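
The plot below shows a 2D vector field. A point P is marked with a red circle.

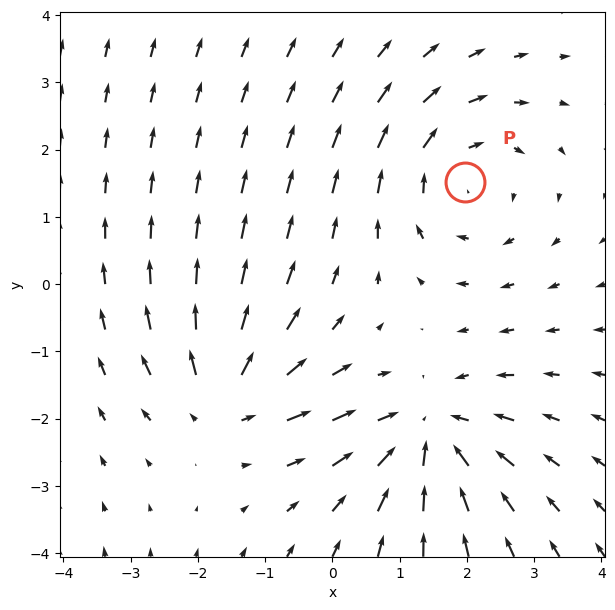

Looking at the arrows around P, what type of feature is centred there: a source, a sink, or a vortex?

At P (2.0, 1.5) the arrows circulate clockwise. Divergence ≈0, curl about -3 — near-zero divergence with nonzero curl is a vortex.

vortex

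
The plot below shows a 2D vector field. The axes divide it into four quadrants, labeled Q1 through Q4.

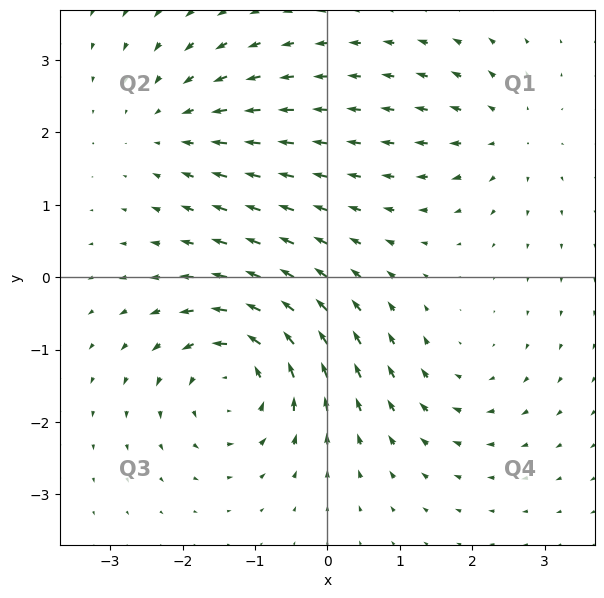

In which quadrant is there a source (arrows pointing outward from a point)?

The source sits at approximately (2.5, 2.0), which lies in quadrant Q1. The divergence there is about +3, positive as expected for a source.

Q1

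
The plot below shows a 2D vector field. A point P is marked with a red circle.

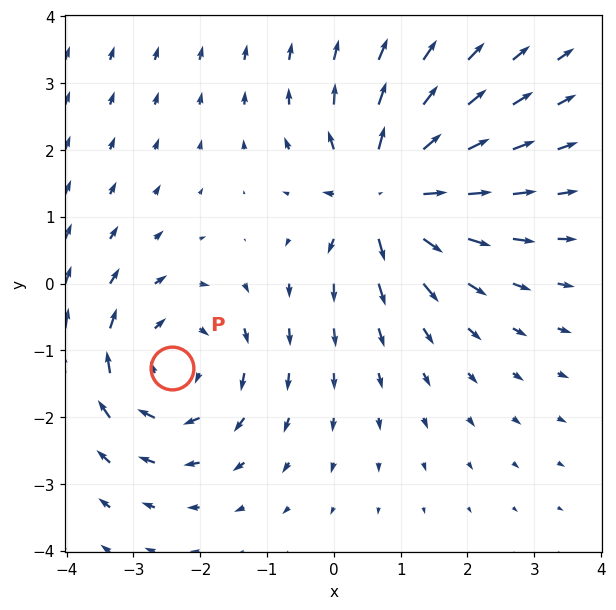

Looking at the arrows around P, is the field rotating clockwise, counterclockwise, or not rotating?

clockwise

Near P at (-2.4, -1.3) the arrows circulate clockwise. The curl (z-component) there is about -3; negative curl means clockwise rotation.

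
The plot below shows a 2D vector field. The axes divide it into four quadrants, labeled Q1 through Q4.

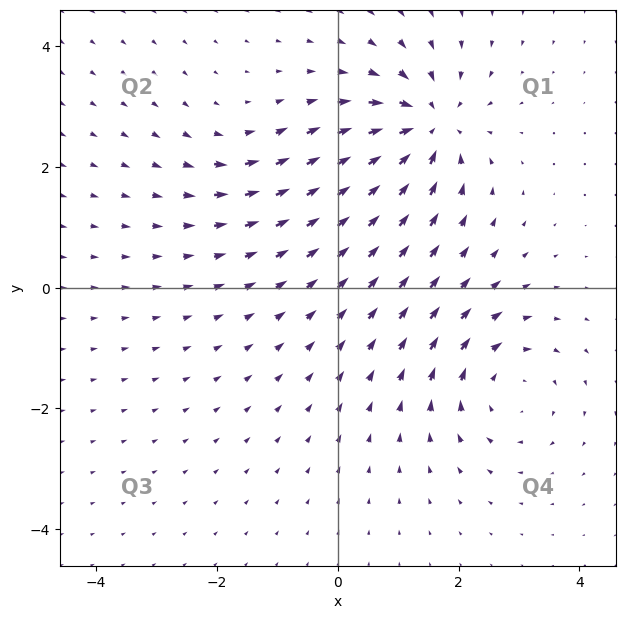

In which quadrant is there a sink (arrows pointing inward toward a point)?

Q1

The sink sits at approximately (1.5, 2.7), which lies in quadrant Q1. The divergence there is about -6, negative as expected for a sink.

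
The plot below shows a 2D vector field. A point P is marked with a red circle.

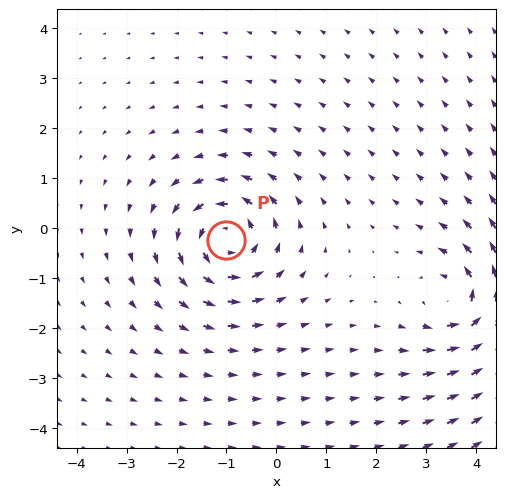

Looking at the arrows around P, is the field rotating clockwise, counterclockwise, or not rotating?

counterclockwise

Near P at (-1.0, -0.2) the arrows circulate counterclockwise. The curl (z-component) there is about +6; positive curl means counterclockwise rotation.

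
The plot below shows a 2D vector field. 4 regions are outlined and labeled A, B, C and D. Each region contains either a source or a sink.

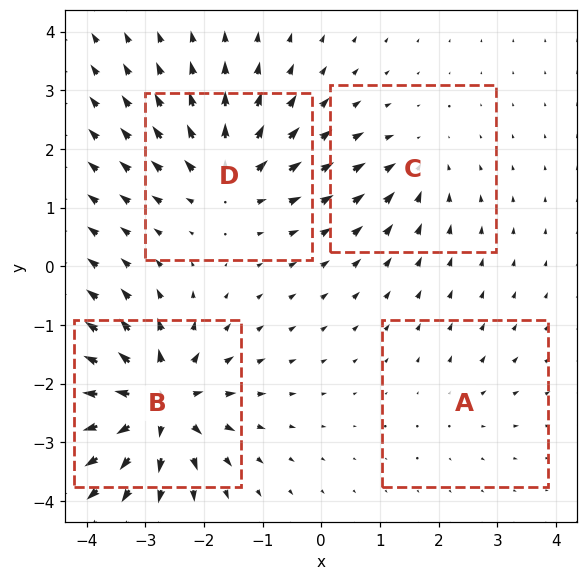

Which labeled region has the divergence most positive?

B

Divergence at each region's feature centre — A: about +2, B: about +9, C: about -4, D: about +6. Region B is most positive.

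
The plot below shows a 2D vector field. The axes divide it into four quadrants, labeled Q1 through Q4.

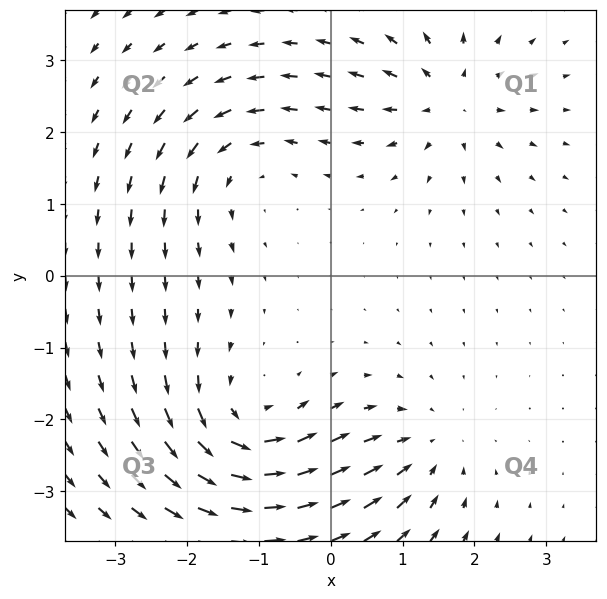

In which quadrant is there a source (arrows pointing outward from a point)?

The source sits at approximately (1.6, 2.5), which lies in quadrant Q1. The divergence there is about +5, positive as expected for a source.

Q1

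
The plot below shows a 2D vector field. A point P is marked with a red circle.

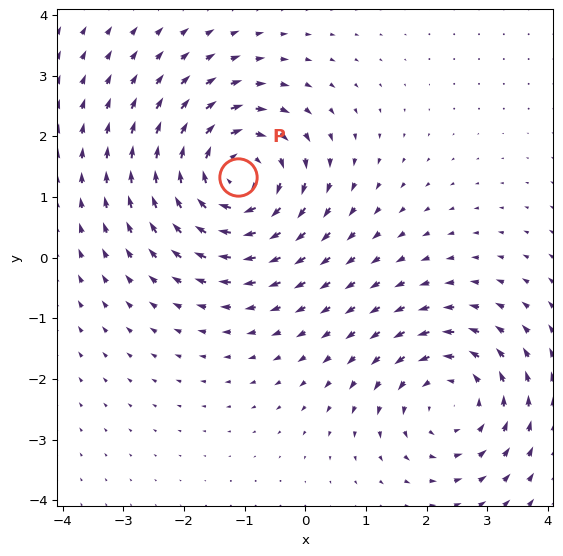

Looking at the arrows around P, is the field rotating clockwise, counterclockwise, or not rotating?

clockwise

Near P at (-1.1, 1.3) the arrows circulate clockwise. The curl (z-component) there is about -5; negative curl means clockwise rotation.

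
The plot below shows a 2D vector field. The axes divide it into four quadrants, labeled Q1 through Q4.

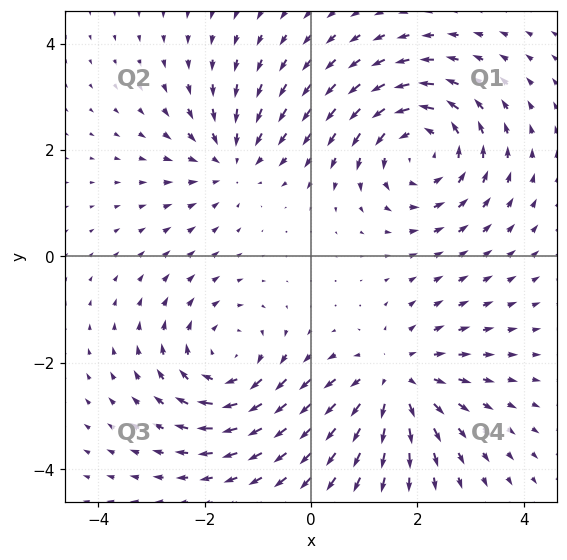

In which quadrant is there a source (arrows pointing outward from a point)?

Q4

The source sits at approximately (1.6, -2.3), which lies in quadrant Q4. The divergence there is about +4, positive as expected for a source.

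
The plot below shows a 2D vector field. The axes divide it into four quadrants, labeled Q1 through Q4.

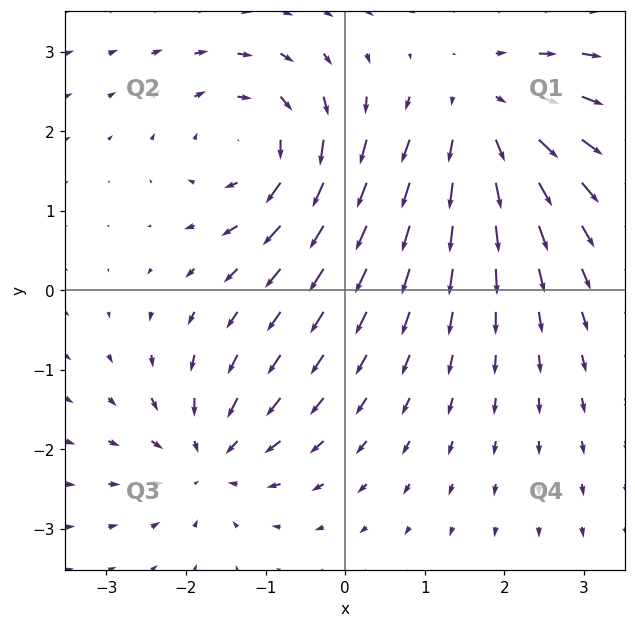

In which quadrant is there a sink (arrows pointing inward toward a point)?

The sink sits at approximately (-1.7, -2.1), which lies in quadrant Q3. The divergence there is about -4, negative as expected for a sink.

Q3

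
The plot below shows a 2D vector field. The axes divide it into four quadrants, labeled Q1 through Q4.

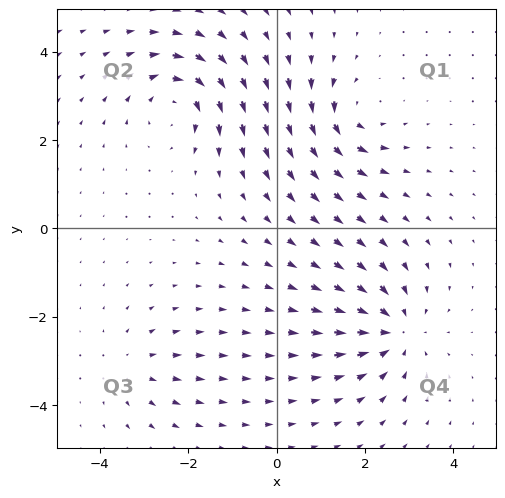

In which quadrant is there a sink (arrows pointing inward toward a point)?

Q4

The sink sits at approximately (2.7, -2.3), which lies in quadrant Q4. The divergence there is about -5, negative as expected for a sink.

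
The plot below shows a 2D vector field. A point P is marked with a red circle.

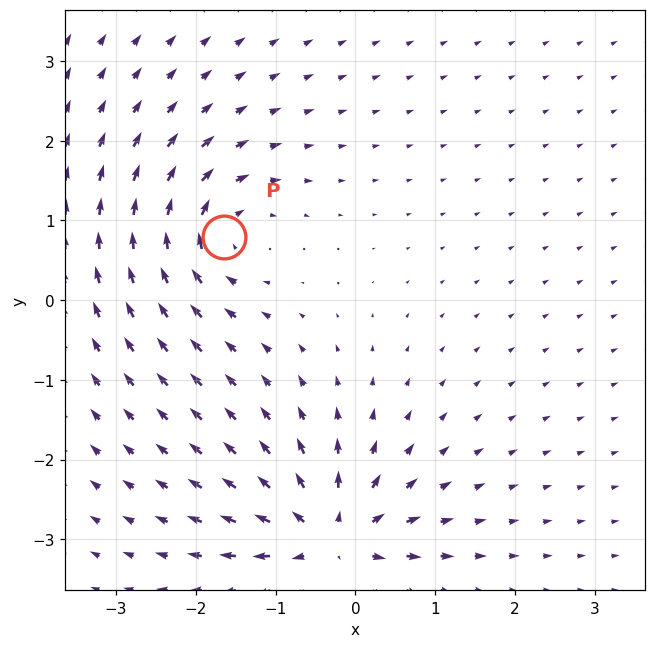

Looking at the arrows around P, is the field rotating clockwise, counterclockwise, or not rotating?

clockwise

Near P at (-1.6, 0.8) the arrows circulate clockwise. The curl (z-component) there is about -4; negative curl means clockwise rotation.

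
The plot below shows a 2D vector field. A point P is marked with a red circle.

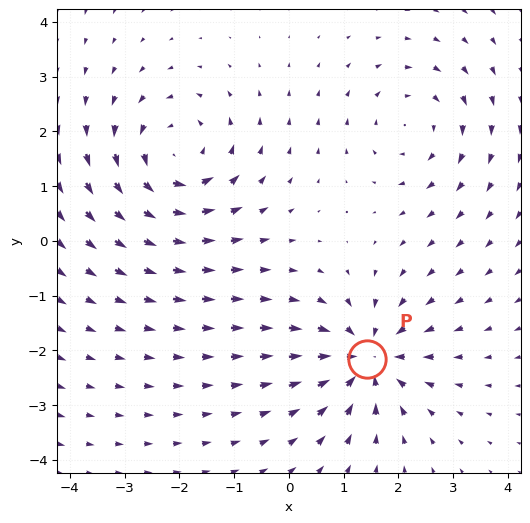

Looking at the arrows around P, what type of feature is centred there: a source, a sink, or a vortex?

sink

At P (1.4, -2.2) the arrows converge inward. Divergence about -5, curl ≈0 — negative divergence with near-zero curl is a sink.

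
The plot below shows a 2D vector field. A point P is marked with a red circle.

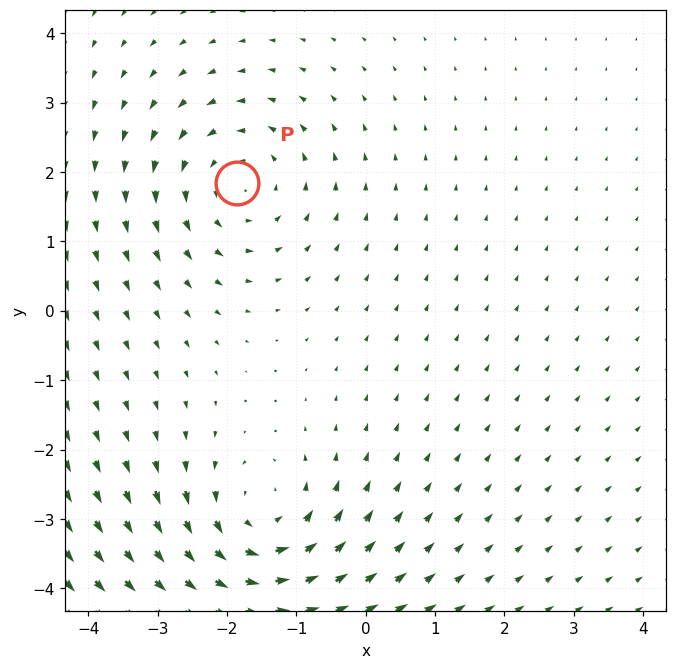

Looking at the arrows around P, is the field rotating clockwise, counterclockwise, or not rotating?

counterclockwise

Near P at (-1.9, 1.8) the arrows circulate counterclockwise. The curl (z-component) there is about +3; positive curl means counterclockwise rotation.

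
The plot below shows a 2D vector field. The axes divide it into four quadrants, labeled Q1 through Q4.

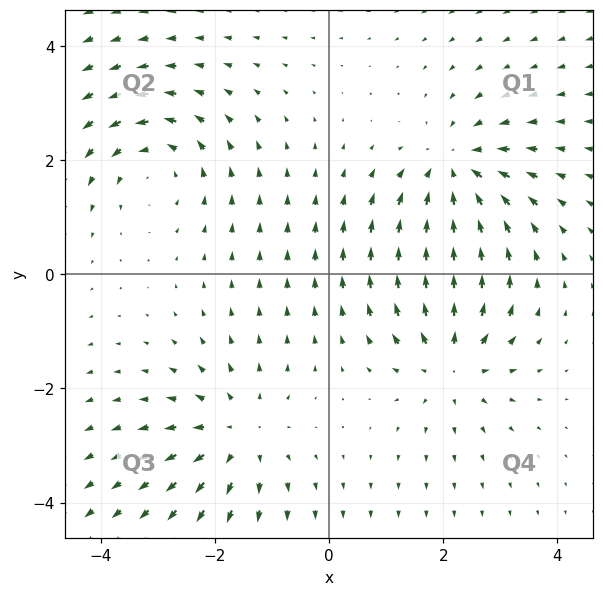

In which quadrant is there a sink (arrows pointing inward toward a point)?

The sink sits at approximately (2.2, 1.8), which lies in quadrant Q1. The divergence there is about -4, negative as expected for a sink.

Q1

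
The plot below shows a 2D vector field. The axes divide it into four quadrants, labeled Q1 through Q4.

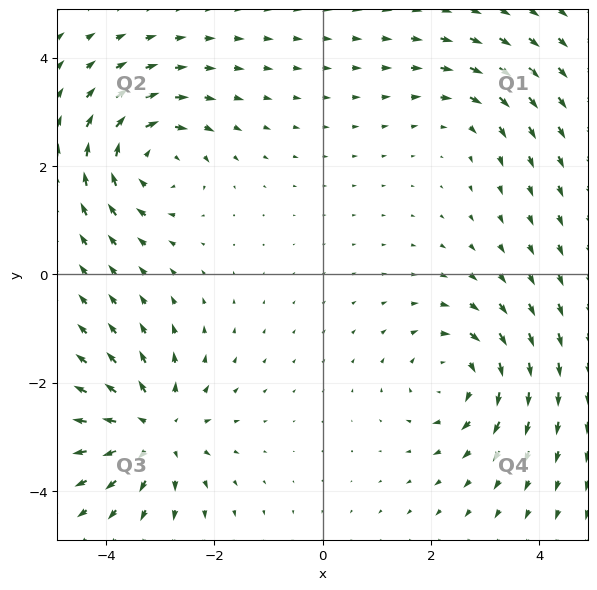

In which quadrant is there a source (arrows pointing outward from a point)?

The source sits at approximately (-3.1, -2.9), which lies in quadrant Q3. The divergence there is about +5, positive as expected for a source.

Q3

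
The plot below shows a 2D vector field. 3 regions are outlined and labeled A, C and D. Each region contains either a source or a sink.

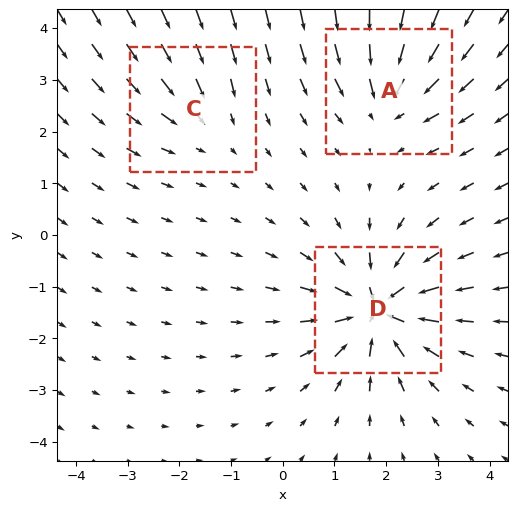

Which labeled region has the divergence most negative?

Divergence at each region's feature centre — A: about -4, C: about -2, D: about -6. Region D is most negative.

D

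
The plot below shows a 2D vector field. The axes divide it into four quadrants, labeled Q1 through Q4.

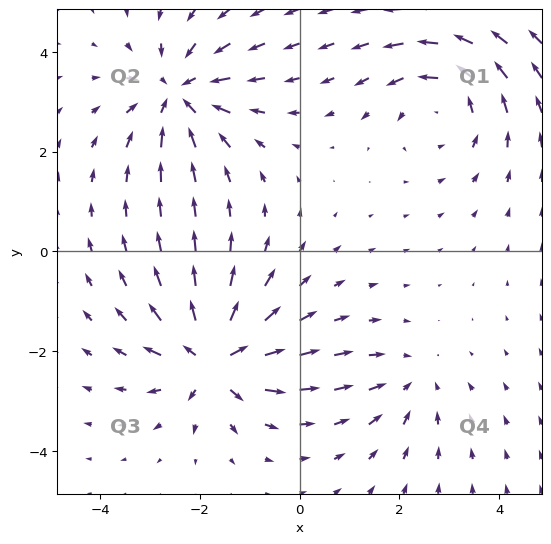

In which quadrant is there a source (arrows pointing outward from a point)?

The source sits at approximately (-1.7, -2.2), which lies in quadrant Q3. The divergence there is about +7, positive as expected for a source.

Q3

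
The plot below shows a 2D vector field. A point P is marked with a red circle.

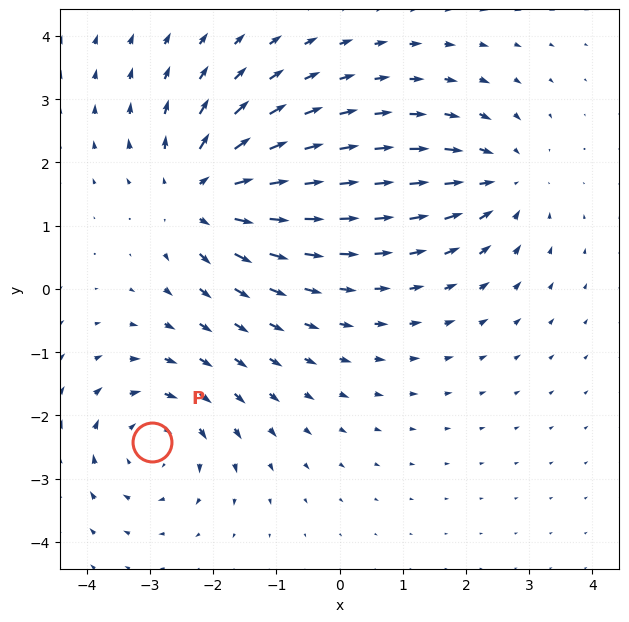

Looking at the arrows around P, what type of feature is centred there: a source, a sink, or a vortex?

vortex

At P (-3.0, -2.4) the arrows circulate clockwise. Divergence ≈0, curl about -4 — near-zero divergence with nonzero curl is a vortex.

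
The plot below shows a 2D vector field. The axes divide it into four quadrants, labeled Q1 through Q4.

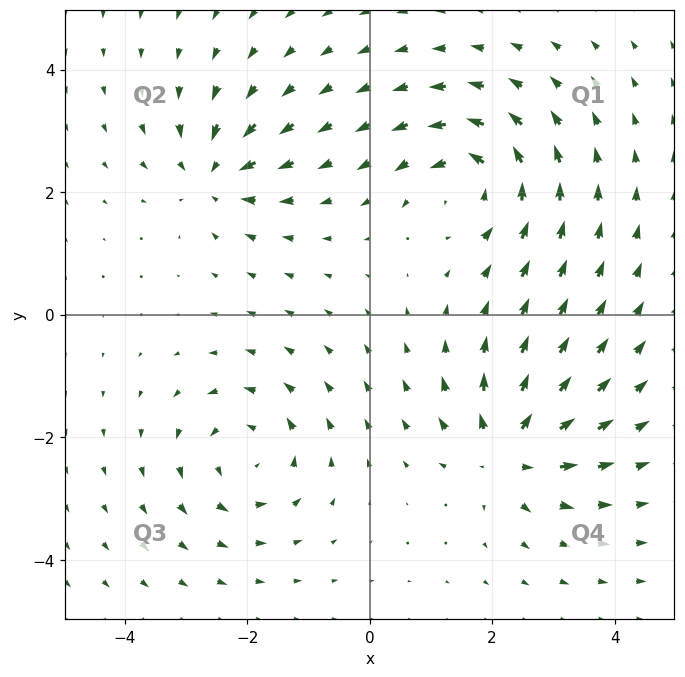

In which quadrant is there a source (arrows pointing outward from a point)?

Q4

The source sits at approximately (2.3, -2.2), which lies in quadrant Q4. The divergence there is about +6, positive as expected for a source.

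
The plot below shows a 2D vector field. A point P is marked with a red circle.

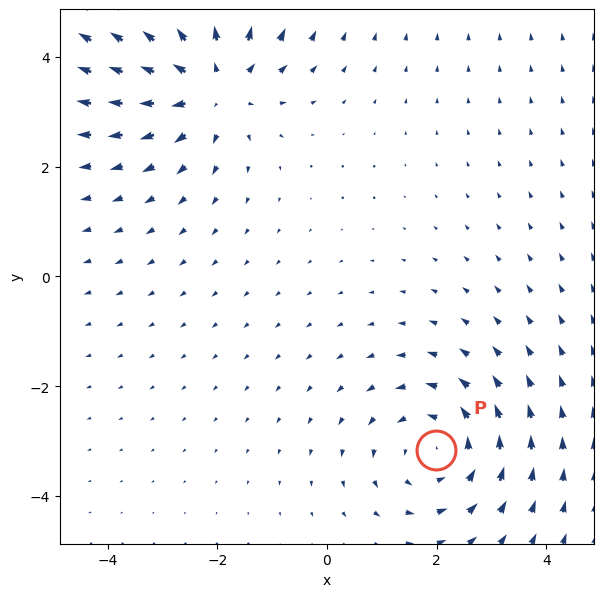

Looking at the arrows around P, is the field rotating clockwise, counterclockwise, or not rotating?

Near P at (2.0, -3.2) the arrows circulate counterclockwise. The curl (z-component) there is about +3; positive curl means counterclockwise rotation.

counterclockwise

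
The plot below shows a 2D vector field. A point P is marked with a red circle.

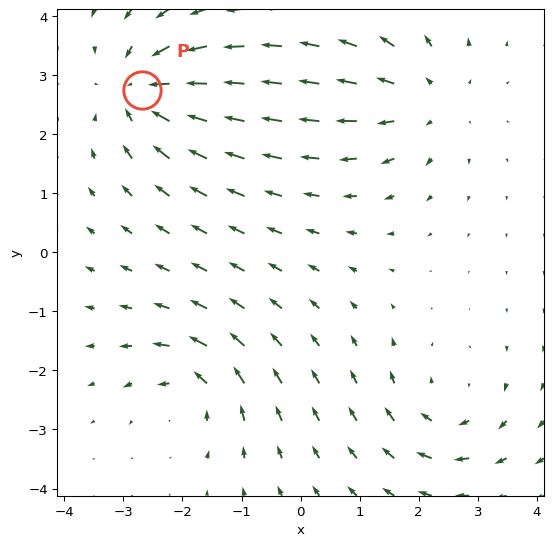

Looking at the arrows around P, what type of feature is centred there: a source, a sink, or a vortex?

sink

At P (-2.7, 2.7) the arrows converge inward. Divergence about -6, curl ≈0 — negative divergence with near-zero curl is a sink.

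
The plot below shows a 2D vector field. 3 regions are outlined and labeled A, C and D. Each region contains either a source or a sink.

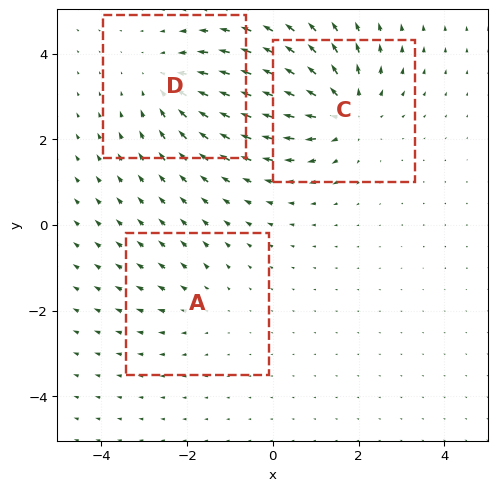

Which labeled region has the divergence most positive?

Divergence at each region's feature centre — A: about +2, C: about +4, D: about -3. Region C is most positive.

C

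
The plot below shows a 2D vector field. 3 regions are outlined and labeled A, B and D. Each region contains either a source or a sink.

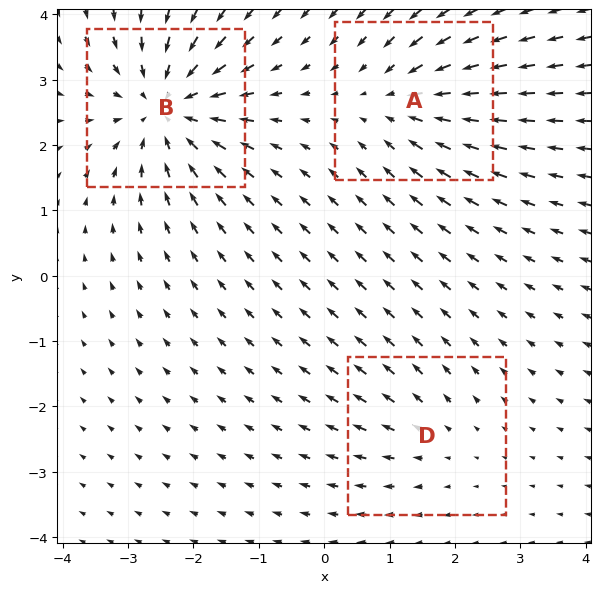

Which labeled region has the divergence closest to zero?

Divergence at each region's feature centre — A: about -3, B: about -5, D: about +2. Region D is closest to zero.

D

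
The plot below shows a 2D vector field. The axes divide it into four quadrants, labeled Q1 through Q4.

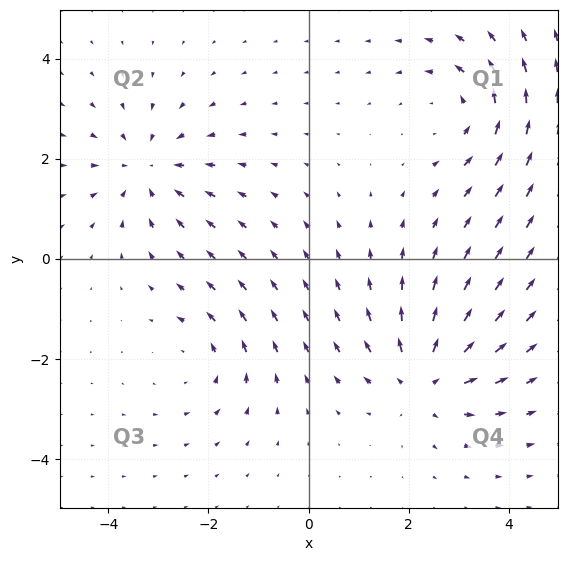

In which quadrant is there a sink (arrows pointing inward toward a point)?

The sink sits at approximately (-3.2, 1.8), which lies in quadrant Q2. The divergence there is about -3, negative as expected for a sink.

Q2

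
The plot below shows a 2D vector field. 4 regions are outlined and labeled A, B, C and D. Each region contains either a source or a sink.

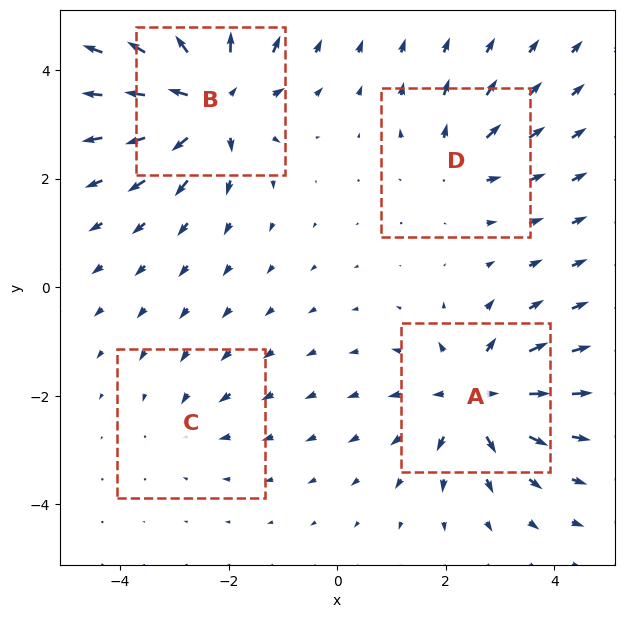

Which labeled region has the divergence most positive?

Divergence at each region's feature centre — A: about +6, B: about +8, C: about -2, D: about +4. Region B is most positive.

B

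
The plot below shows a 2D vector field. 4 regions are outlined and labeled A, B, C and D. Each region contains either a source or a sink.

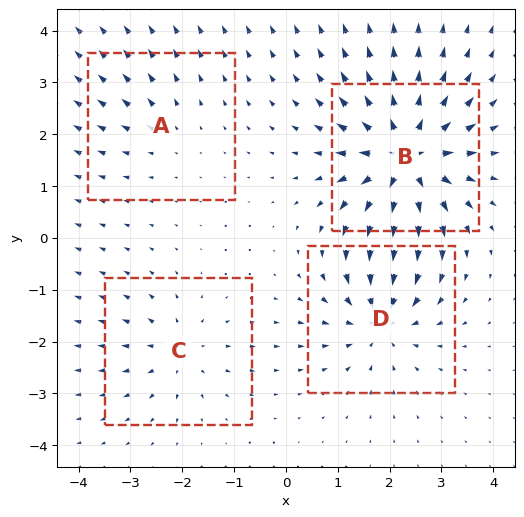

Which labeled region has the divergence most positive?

B

Divergence at each region's feature centre — A: about +2, B: about +9, C: about +4, D: about -6. Region B is most positive.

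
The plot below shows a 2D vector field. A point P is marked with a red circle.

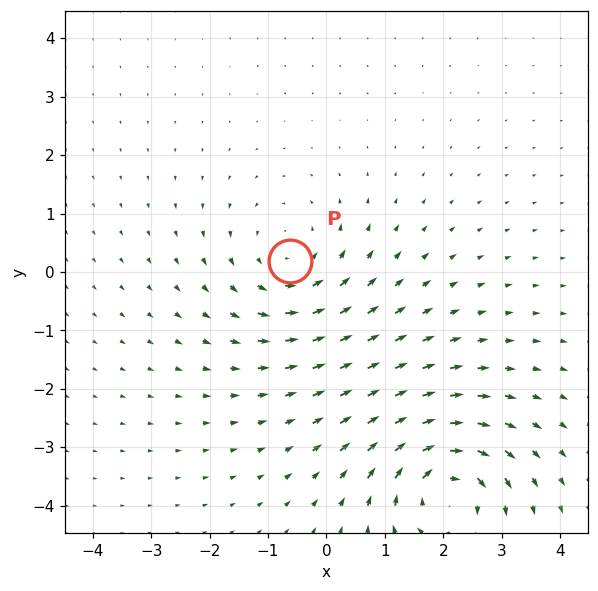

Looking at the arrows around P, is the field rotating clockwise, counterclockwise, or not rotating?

counterclockwise

Near P at (-0.6, 0.2) the arrows circulate counterclockwise. The curl (z-component) there is about +3; positive curl means counterclockwise rotation.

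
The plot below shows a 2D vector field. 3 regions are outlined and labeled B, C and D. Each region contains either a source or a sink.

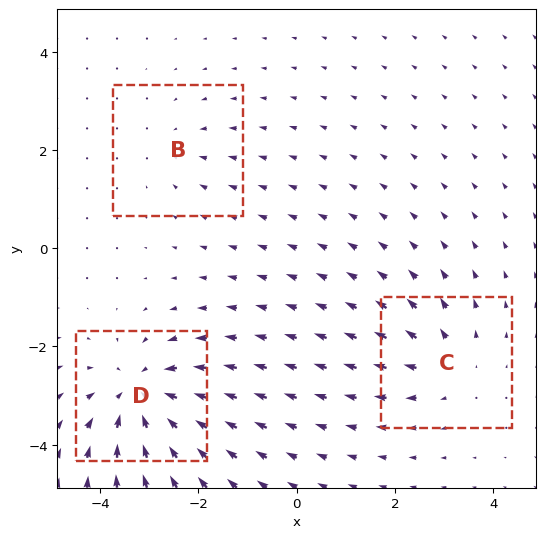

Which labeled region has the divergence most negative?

Divergence at each region's feature centre — B: about -2, C: about +3, D: about -5. Region D is most negative.

D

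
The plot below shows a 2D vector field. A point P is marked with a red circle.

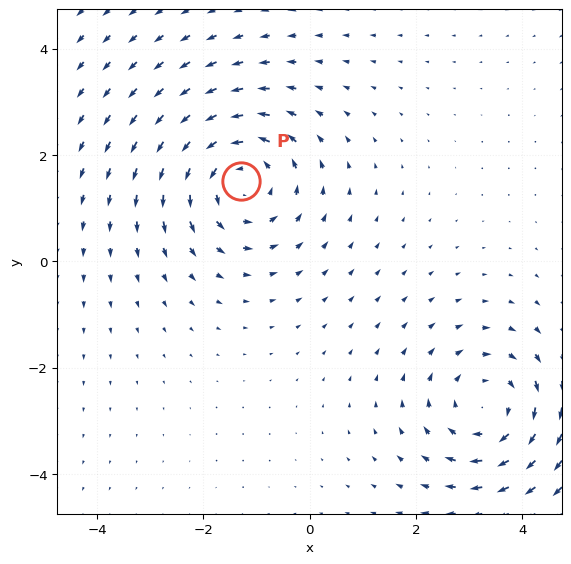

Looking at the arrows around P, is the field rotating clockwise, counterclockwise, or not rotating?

Near P at (-1.3, 1.5) the arrows circulate counterclockwise. The curl (z-component) there is about +3; positive curl means counterclockwise rotation.

counterclockwise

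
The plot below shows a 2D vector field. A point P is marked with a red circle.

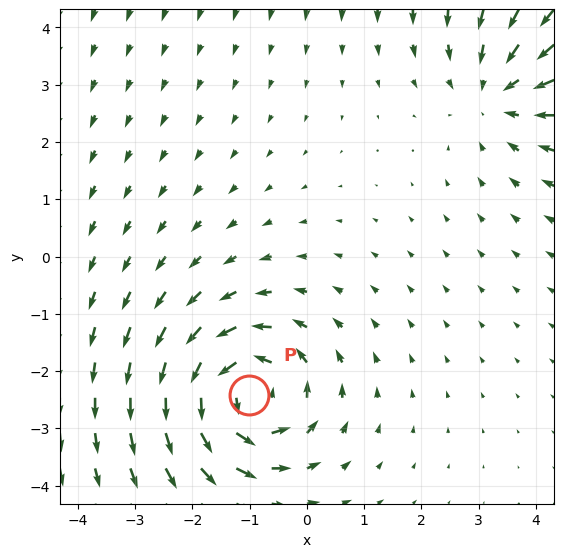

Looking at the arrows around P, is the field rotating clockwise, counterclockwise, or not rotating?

counterclockwise

Near P at (-1.0, -2.4) the arrows circulate counterclockwise. The curl (z-component) there is about +6; positive curl means counterclockwise rotation.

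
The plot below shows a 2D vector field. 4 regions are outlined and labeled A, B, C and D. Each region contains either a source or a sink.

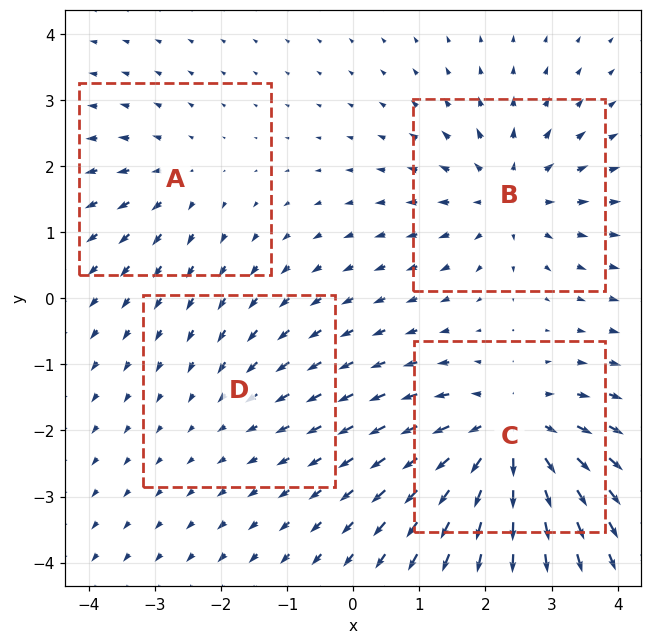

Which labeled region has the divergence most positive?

C

Divergence at each region's feature centre — A: about +3, B: about +5, C: about +7, D: about -2. Region C is most positive.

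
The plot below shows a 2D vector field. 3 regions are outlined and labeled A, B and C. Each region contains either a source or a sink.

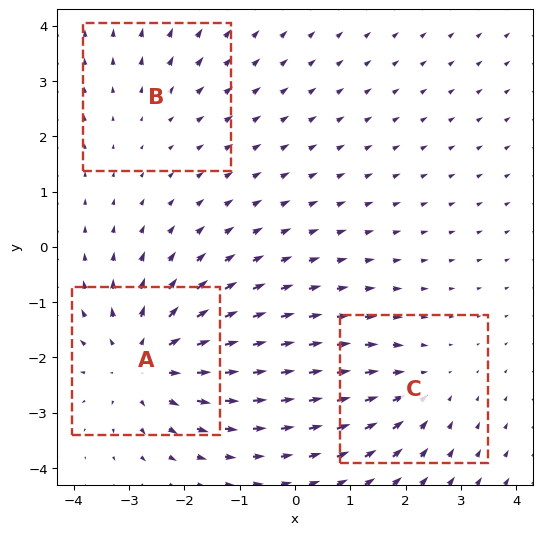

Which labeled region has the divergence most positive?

A

Divergence at each region's feature centre — A: about +5, B: about +2, C: about -3. Region A is most positive.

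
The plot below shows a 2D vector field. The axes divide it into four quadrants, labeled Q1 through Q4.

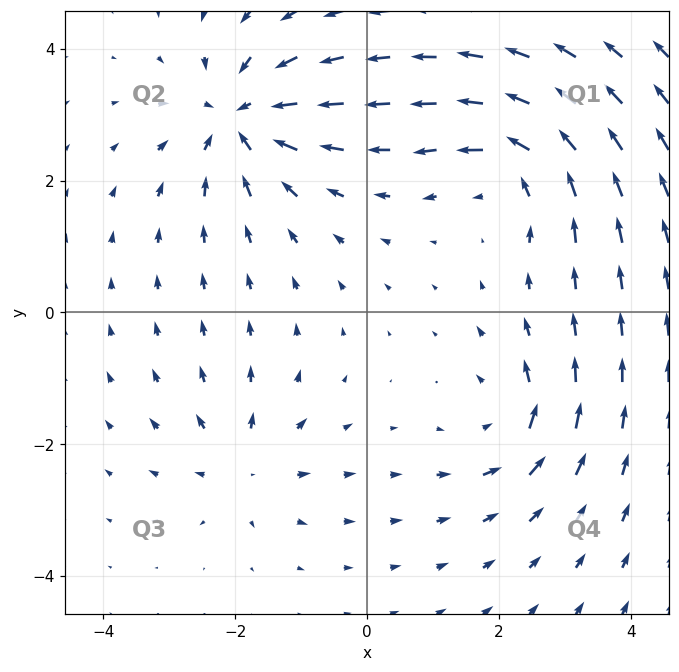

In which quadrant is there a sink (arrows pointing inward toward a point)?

The sink sits at approximately (-1.9, 2.9), which lies in quadrant Q2. The divergence there is about -6, negative as expected for a sink.

Q2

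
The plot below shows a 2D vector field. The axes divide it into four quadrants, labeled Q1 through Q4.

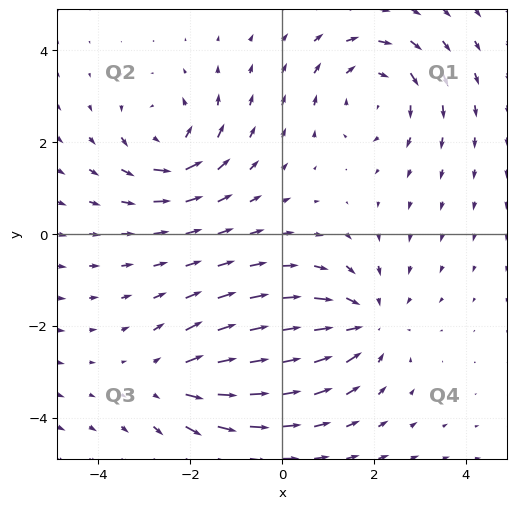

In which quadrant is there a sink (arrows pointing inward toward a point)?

The sink sits at approximately (1.8, -1.9), which lies in quadrant Q4. The divergence there is about -4, negative as expected for a sink.

Q4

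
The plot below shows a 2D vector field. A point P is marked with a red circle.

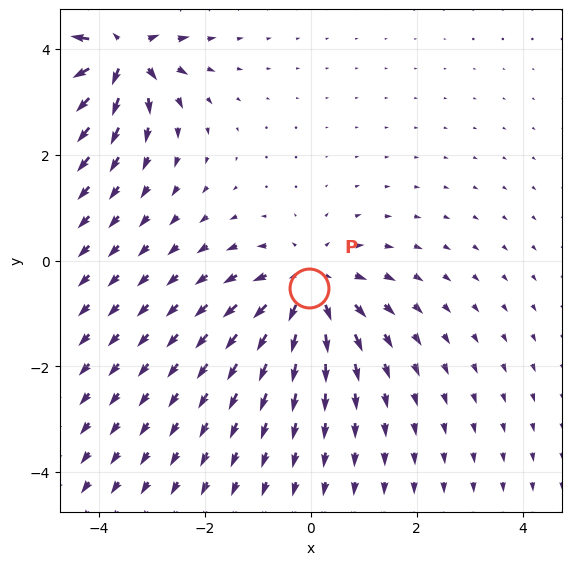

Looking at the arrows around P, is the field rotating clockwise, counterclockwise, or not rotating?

Near P at (-0.0, -0.5) the arrows show no circulation. The curl there is ≈0.

not rotating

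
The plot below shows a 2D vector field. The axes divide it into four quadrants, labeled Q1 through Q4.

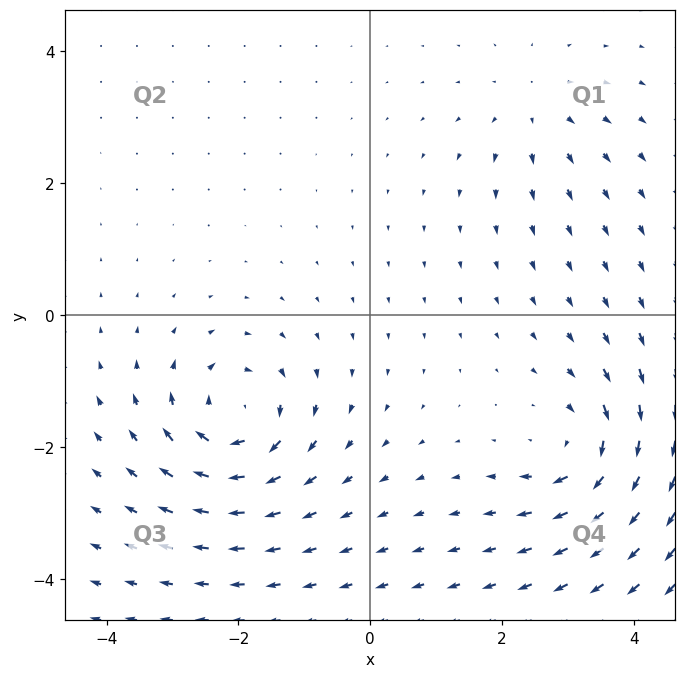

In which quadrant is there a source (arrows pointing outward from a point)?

Q1

The source sits at approximately (2.5, 3.1), which lies in quadrant Q1. The divergence there is about +3, positive as expected for a source.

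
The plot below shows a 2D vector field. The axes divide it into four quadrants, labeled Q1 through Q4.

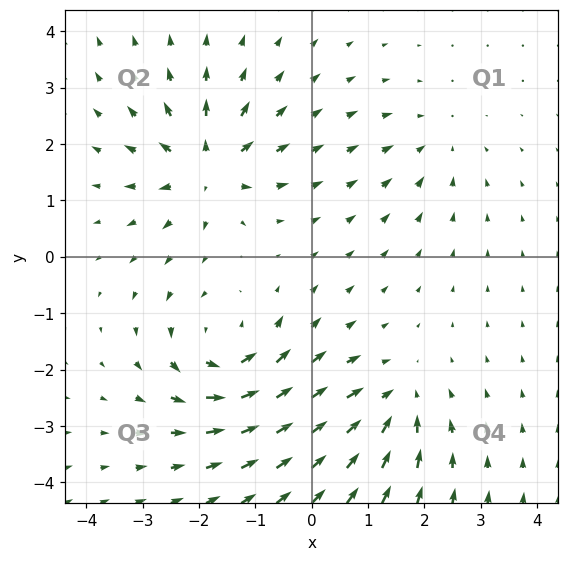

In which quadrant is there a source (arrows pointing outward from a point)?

The source sits at approximately (-1.8, 1.6), which lies in quadrant Q2. The divergence there is about +6, positive as expected for a source.

Q2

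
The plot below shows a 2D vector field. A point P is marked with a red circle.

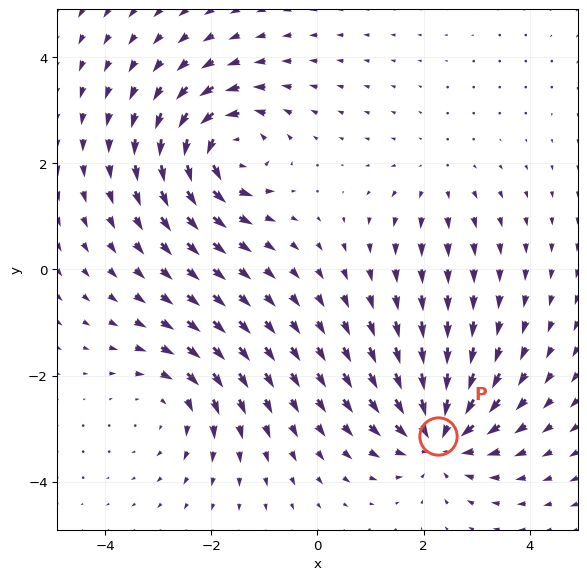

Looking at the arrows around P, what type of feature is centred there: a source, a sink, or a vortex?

sink

At P (2.3, -3.1) the arrows converge inward. Divergence about -6, curl ≈0 — negative divergence with near-zero curl is a sink.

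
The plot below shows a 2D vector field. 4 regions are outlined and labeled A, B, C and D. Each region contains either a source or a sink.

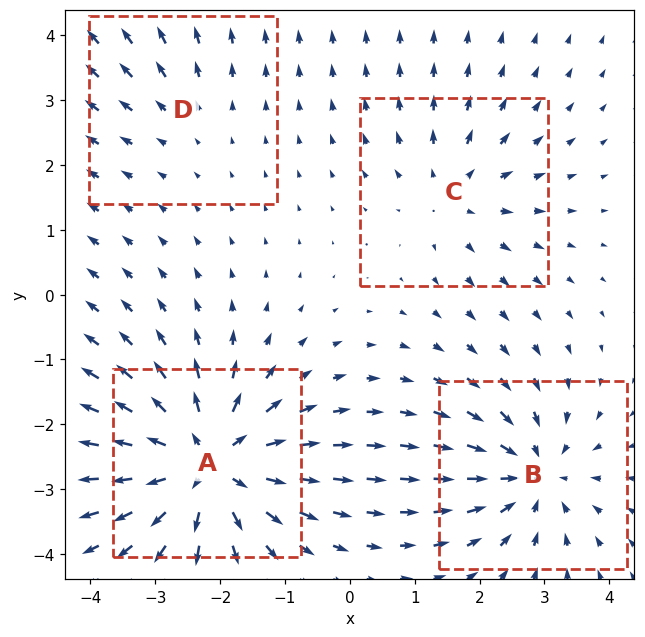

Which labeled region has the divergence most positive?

Divergence at each region's feature centre — A: about +7, B: about -5, C: about +3, D: about +2. Region A is most positive.

A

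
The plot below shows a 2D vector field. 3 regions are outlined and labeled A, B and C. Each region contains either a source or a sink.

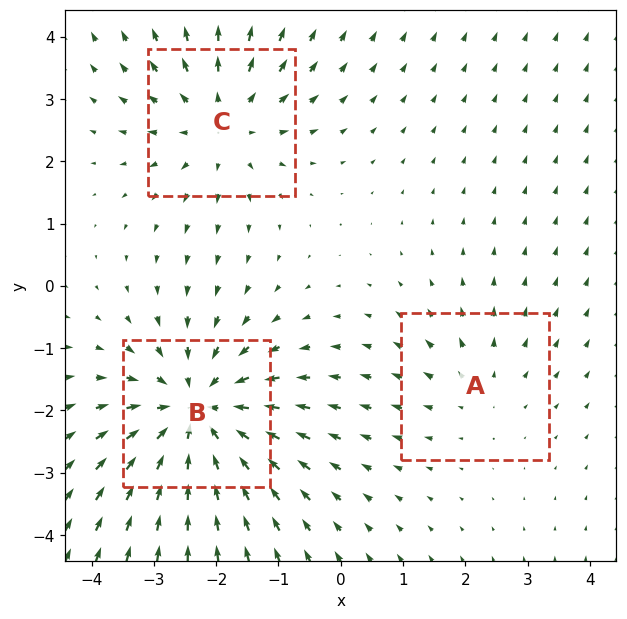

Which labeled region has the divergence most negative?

B

Divergence at each region's feature centre — A: about +2, B: about -5, C: about +3. Region B is most negative.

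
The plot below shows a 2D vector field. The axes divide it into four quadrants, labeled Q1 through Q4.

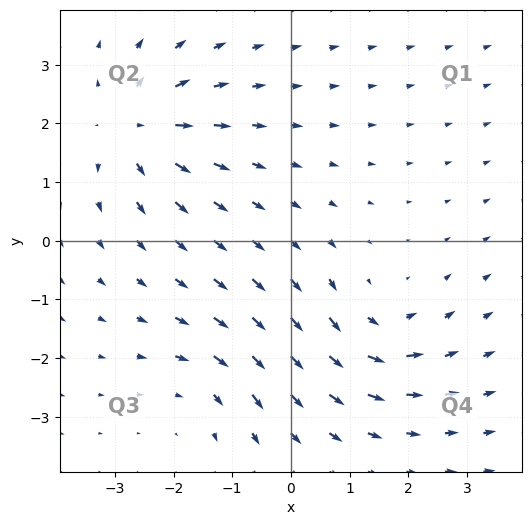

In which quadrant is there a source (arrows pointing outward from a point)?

Q2

The source sits at approximately (-2.7, 1.9), which lies in quadrant Q2. The divergence there is about +5, positive as expected for a source.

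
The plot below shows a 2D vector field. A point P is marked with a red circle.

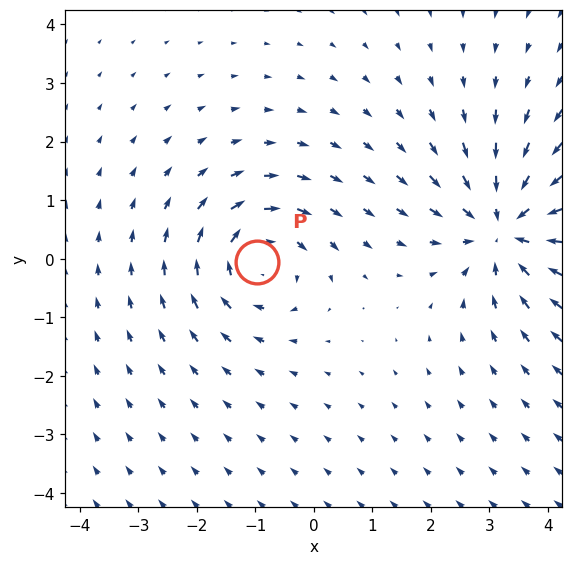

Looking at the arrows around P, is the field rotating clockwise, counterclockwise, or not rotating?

clockwise

Near P at (-1.0, -0.1) the arrows circulate clockwise. The curl (z-component) there is about -3; negative curl means clockwise rotation.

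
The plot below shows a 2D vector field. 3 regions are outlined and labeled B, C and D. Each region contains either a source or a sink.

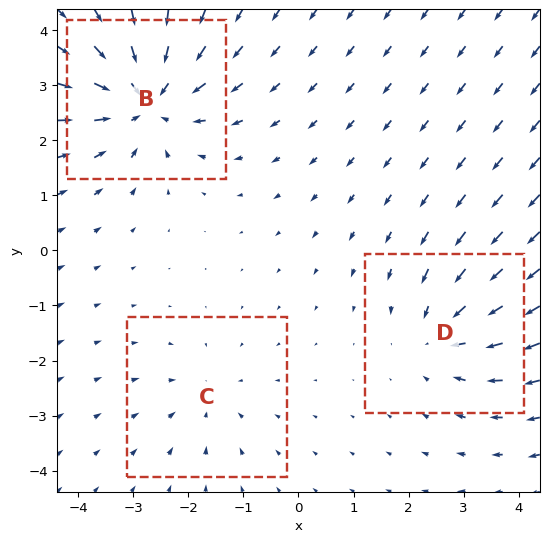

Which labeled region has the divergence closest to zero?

Divergence at each region's feature centre — B: about -5, C: about -2, D: about -3. Region C is closest to zero.

C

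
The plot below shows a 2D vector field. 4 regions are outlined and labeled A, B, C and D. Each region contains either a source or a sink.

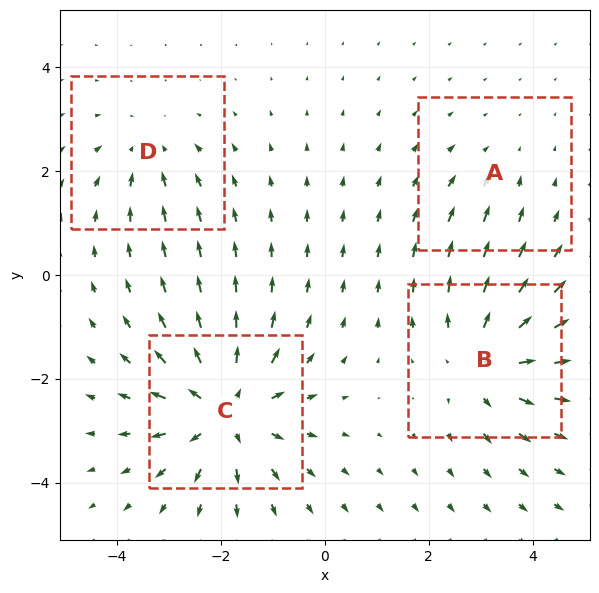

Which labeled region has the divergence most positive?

C

Divergence at each region's feature centre — A: about -2, B: about +5, C: about +6, D: about -3. Region C is most positive.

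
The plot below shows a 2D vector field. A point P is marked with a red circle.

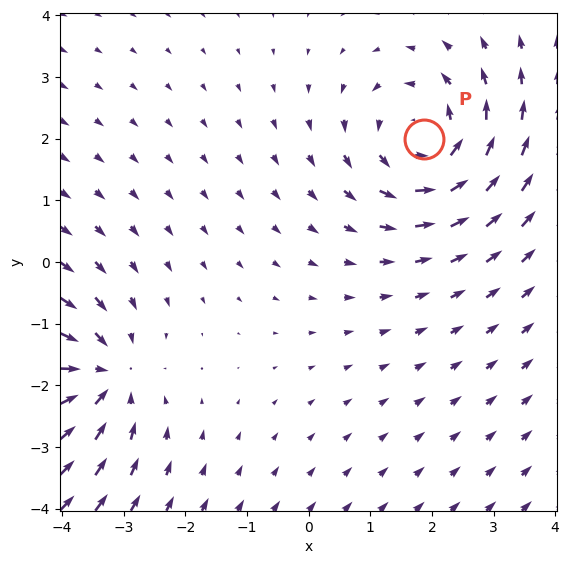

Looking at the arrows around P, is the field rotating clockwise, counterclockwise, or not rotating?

Near P at (1.9, 2.0) the arrows circulate counterclockwise. The curl (z-component) there is about +4; positive curl means counterclockwise rotation.

counterclockwise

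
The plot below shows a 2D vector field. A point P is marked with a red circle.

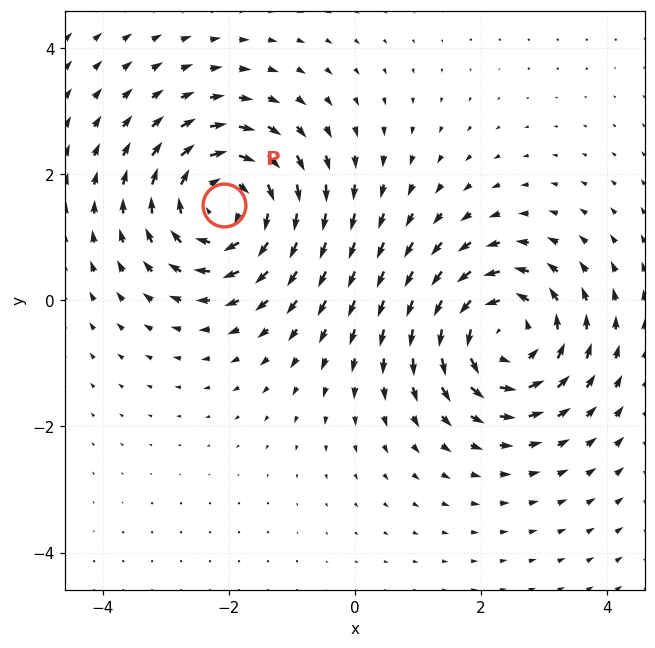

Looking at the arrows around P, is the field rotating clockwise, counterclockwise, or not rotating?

Near P at (-2.1, 1.5) the arrows circulate clockwise. The curl (z-component) there is about -4; negative curl means clockwise rotation.

clockwise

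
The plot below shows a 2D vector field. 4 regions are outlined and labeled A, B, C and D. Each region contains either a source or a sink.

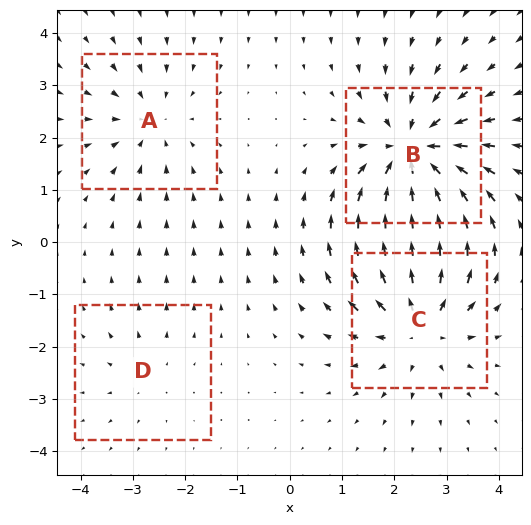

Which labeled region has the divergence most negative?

Divergence at each region's feature centre — A: about -3, B: about -6, C: about +5, D: about +2. Region B is most negative.

B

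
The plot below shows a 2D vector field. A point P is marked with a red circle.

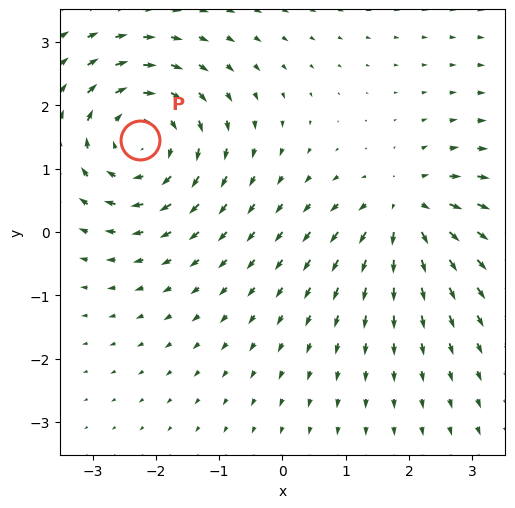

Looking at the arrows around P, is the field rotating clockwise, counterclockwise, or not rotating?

clockwise

Near P at (-2.3, 1.5) the arrows circulate clockwise. The curl (z-component) there is about -4; negative curl means clockwise rotation.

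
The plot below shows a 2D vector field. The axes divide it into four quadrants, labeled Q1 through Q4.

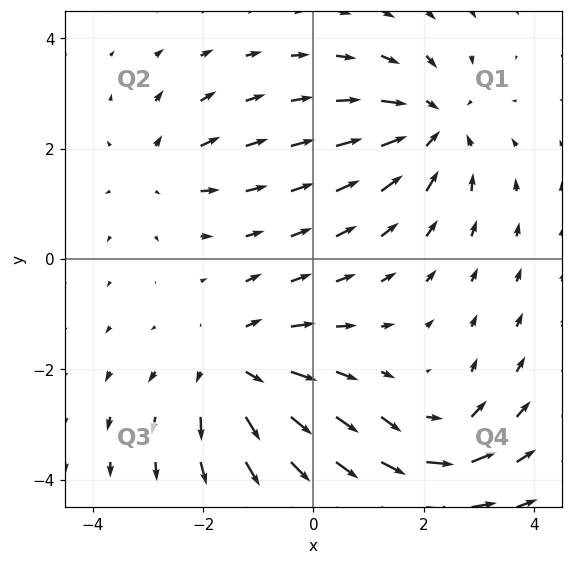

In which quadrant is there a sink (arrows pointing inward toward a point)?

Q1

The sink sits at approximately (2.1, 2.4), which lies in quadrant Q1. The divergence there is about -5, negative as expected for a sink.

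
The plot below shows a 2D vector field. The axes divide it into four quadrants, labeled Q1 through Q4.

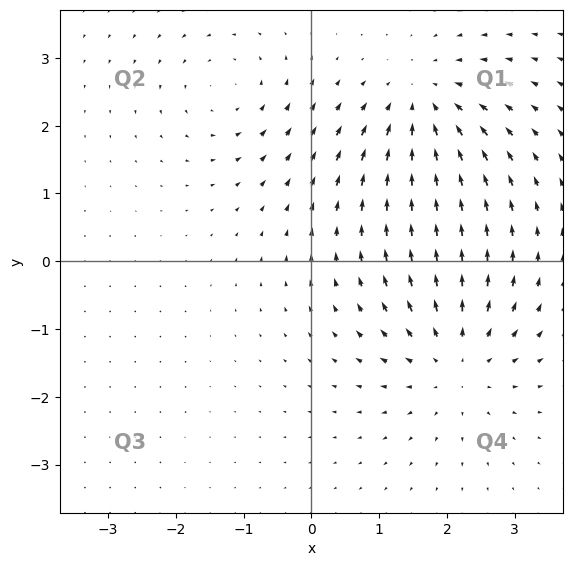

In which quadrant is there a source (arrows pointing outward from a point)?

Q4

The source sits at approximately (2.1, -1.5), which lies in quadrant Q4. The divergence there is about +4, positive as expected for a source.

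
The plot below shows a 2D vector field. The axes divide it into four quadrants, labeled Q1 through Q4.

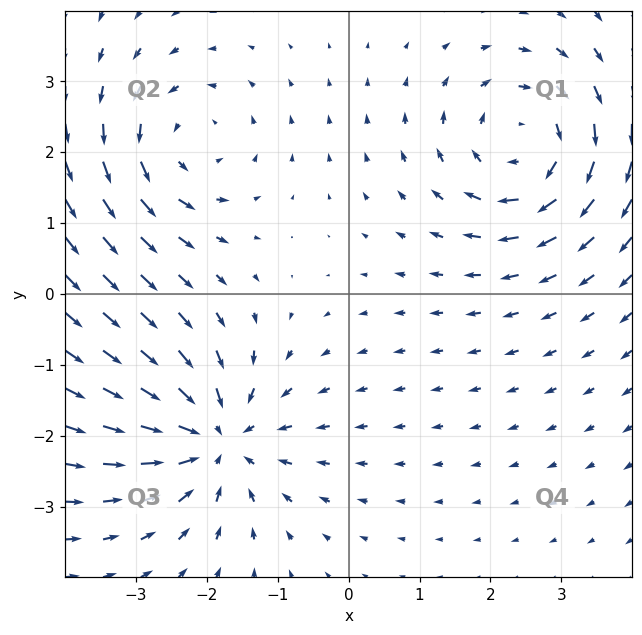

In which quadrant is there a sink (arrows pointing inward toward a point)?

The sink sits at approximately (-1.9, -2.0), which lies in quadrant Q3. The divergence there is about -5, negative as expected for a sink.

Q3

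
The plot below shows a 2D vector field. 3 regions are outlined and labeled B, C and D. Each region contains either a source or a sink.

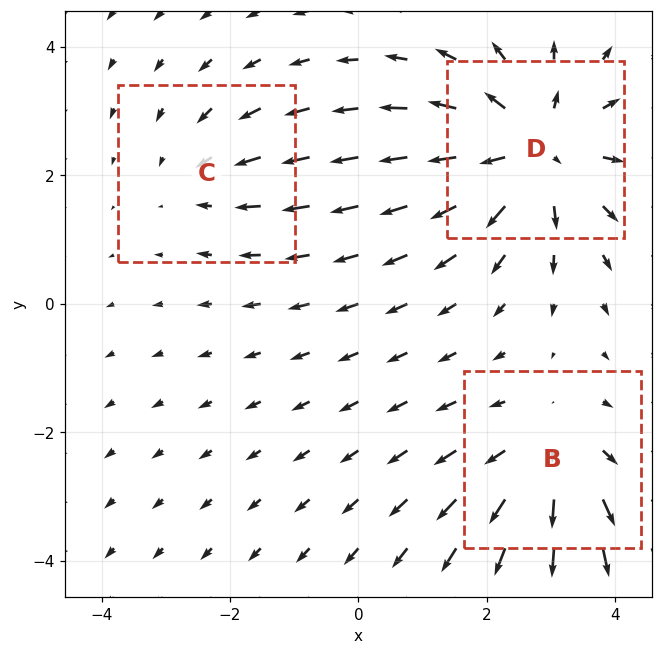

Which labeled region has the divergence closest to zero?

Divergence at each region's feature centre — B: about +3, C: about -2, D: about +4. Region C is closest to zero.

C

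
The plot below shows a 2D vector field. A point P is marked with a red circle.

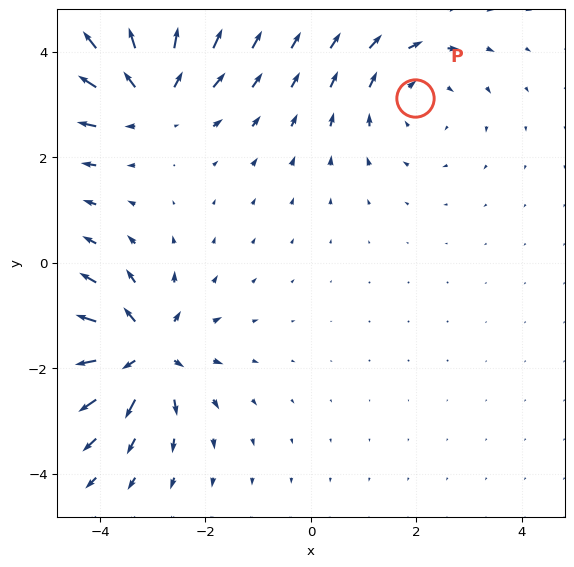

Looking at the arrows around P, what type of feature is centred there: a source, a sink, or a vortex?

At P (2.0, 3.1) the arrows circulate clockwise. Divergence ≈0, curl about -2 — near-zero divergence with nonzero curl is a vortex.

vortex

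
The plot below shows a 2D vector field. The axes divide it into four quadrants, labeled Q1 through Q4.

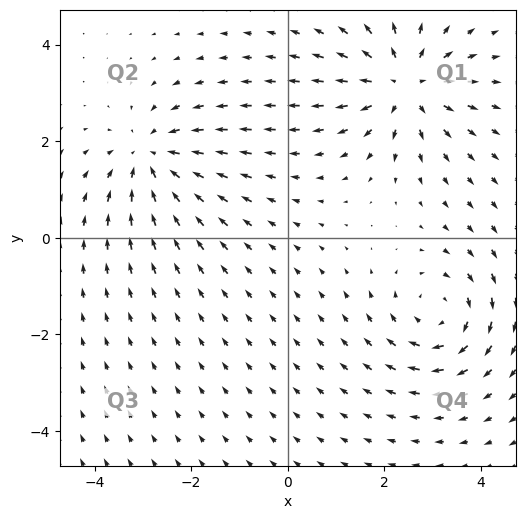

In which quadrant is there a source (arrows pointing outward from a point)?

Q1

The source sits at approximately (2.4, 3.2), which lies in quadrant Q1. The divergence there is about +5, positive as expected for a source.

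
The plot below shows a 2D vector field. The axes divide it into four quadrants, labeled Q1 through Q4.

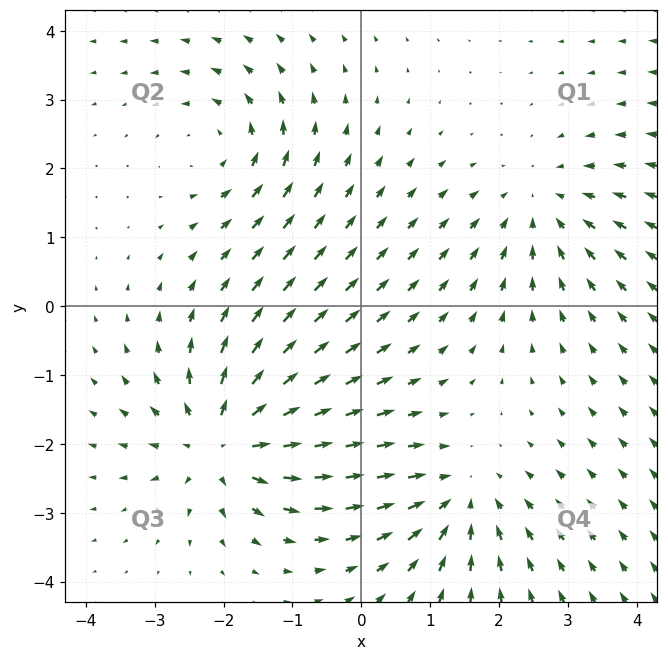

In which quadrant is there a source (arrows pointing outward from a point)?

The source sits at approximately (-2.0, -2.0), which lies in quadrant Q3. The divergence there is about +5, positive as expected for a source.

Q3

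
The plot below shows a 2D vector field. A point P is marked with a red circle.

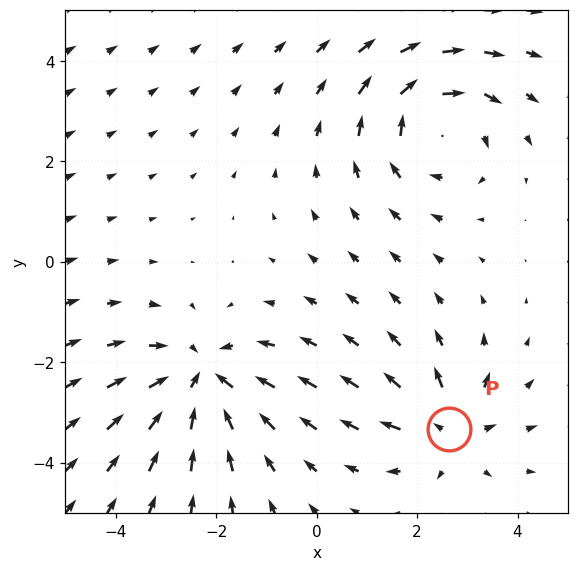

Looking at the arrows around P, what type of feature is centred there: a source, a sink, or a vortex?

source

At P (2.6, -3.3) the arrows spread outward. Divergence about +4, curl ≈0 — positive divergence with near-zero curl is a source.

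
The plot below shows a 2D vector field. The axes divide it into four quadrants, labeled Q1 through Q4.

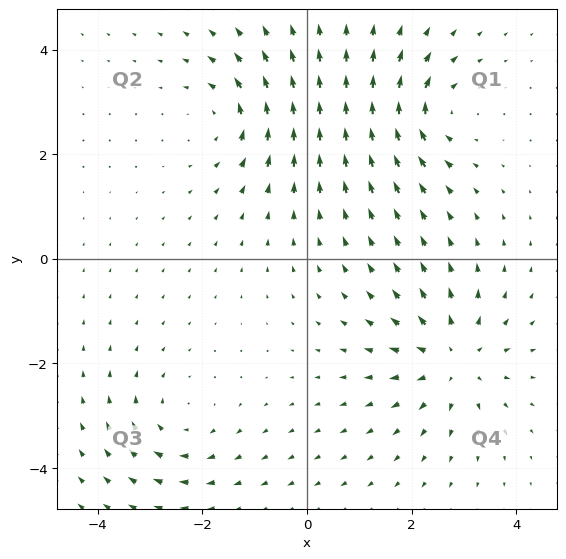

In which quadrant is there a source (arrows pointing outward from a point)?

Q4

The source sits at approximately (2.8, -1.9), which lies in quadrant Q4. The divergence there is about +5, positive as expected for a source.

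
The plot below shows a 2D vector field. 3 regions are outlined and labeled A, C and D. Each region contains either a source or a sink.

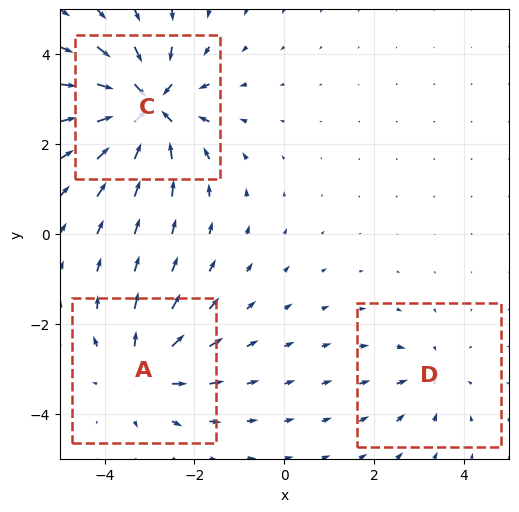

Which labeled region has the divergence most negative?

C

Divergence at each region's feature centre — A: about +4, C: about -6, D: about -2. Region C is most negative.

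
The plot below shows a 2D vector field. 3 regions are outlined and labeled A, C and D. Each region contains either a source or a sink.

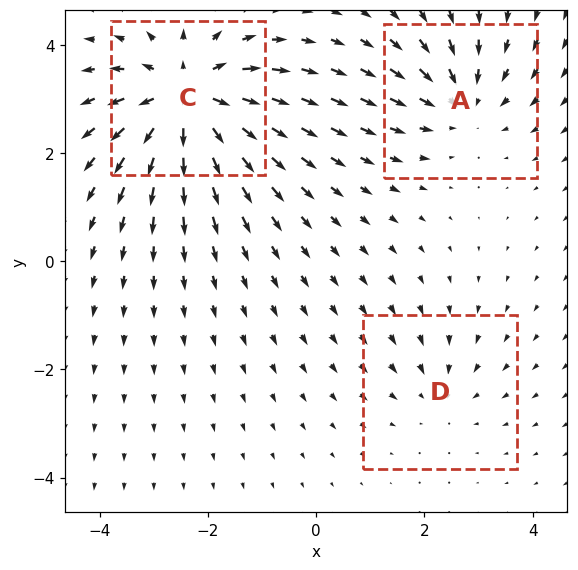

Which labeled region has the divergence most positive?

Divergence at each region's feature centre — A: about -3, C: about +5, D: about -2. Region C is most positive.

C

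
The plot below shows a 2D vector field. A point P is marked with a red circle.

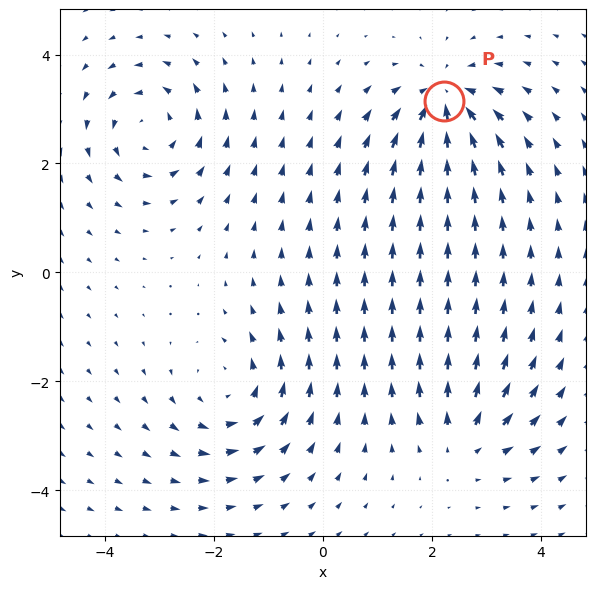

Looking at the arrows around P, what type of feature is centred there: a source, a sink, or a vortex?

sink

At P (2.2, 3.1) the arrows converge inward. Divergence about -7, curl ≈0 — negative divergence with near-zero curl is a sink.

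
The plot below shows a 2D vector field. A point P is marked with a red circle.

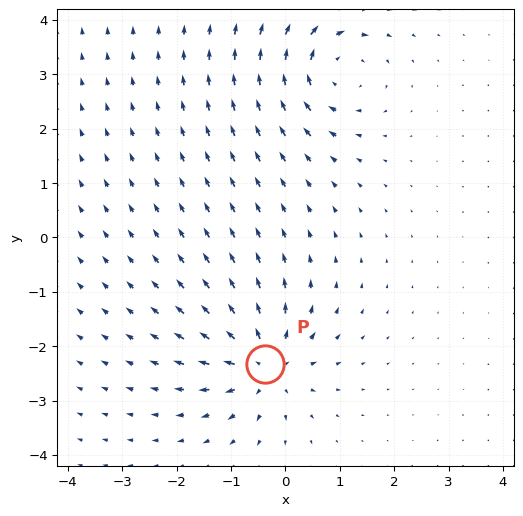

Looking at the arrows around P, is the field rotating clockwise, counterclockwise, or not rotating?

not rotating

Near P at (-0.4, -2.3) the arrows show no circulation. The curl there is ≈0.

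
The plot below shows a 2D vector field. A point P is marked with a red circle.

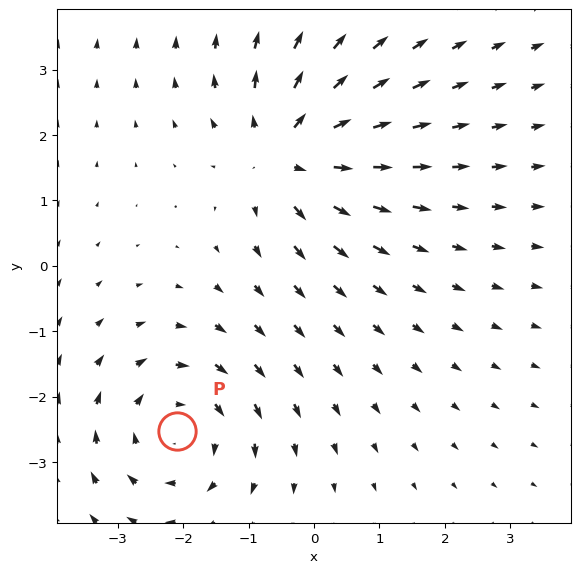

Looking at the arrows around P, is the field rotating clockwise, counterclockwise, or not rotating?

clockwise

Near P at (-2.1, -2.5) the arrows circulate clockwise. The curl (z-component) there is about -3; negative curl means clockwise rotation.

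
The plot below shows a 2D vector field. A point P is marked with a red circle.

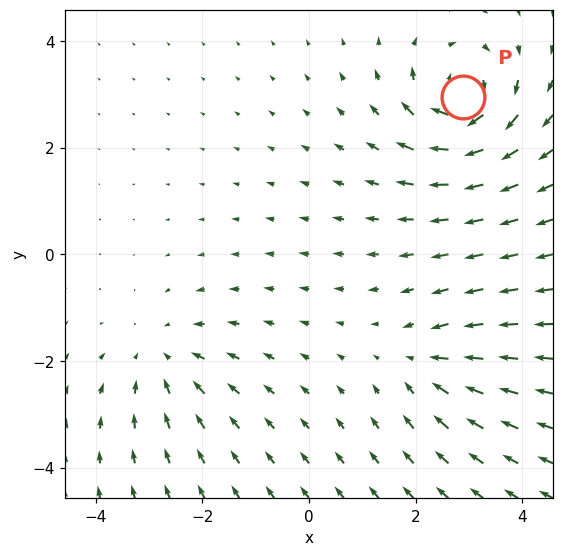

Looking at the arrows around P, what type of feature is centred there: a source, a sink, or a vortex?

vortex

At P (2.9, 2.9) the arrows circulate clockwise. Divergence ≈0, curl about -6 — near-zero divergence with nonzero curl is a vortex.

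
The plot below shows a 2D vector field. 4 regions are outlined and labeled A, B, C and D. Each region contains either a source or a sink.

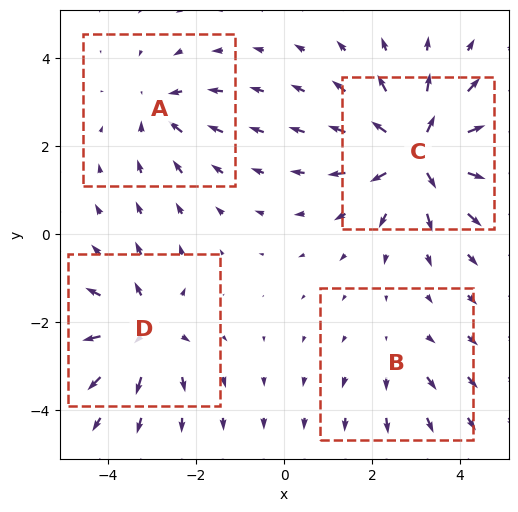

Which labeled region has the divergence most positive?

C

Divergence at each region's feature centre — A: about -4, B: about +2, C: about +7, D: about +5. Region C is most positive.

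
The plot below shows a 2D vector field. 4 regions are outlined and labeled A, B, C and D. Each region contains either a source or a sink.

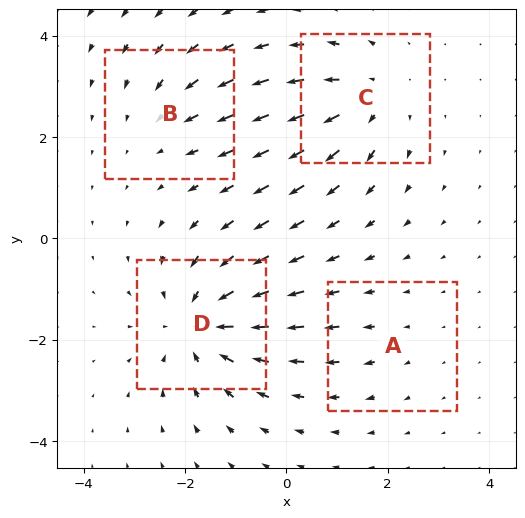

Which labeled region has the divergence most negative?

Divergence at each region's feature centre — A: about +2, B: about -3, C: about +4, D: about -6. Region D is most negative.

D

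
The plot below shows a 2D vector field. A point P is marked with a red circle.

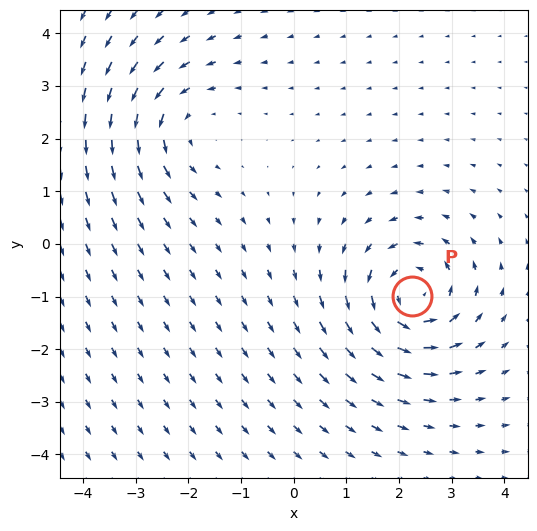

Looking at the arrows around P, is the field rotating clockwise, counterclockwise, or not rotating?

counterclockwise

Near P at (2.2, -1.0) the arrows circulate counterclockwise. The curl (z-component) there is about +5; positive curl means counterclockwise rotation.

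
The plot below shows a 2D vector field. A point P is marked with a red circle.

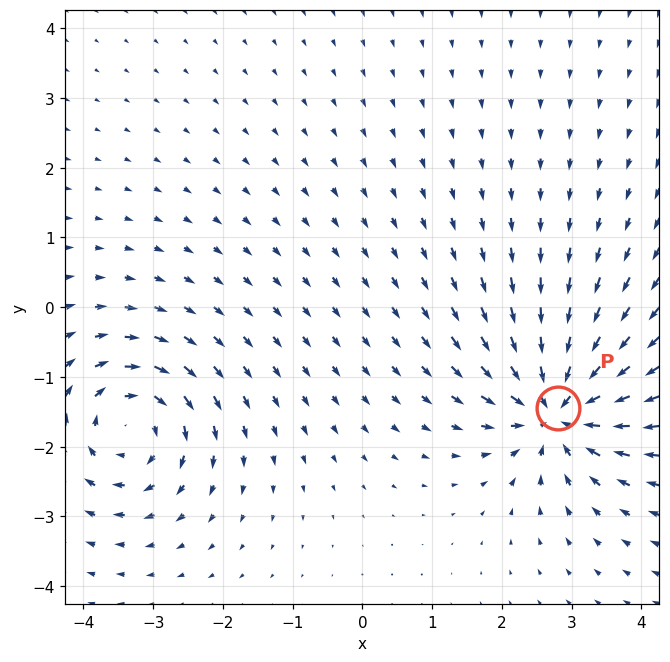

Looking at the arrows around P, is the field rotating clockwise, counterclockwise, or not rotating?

Near P at (2.8, -1.5) the arrows show no circulation. The curl there is ≈0.

not rotating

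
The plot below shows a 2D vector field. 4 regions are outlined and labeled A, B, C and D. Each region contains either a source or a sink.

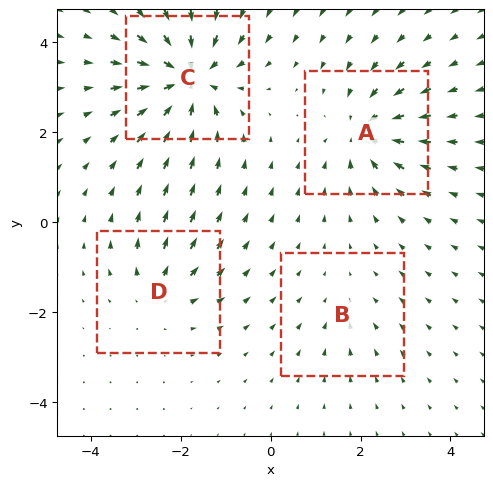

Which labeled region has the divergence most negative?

C

Divergence at each region's feature centre — A: about -6, B: about -2, C: about -8, D: about +4. Region C is most negative.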